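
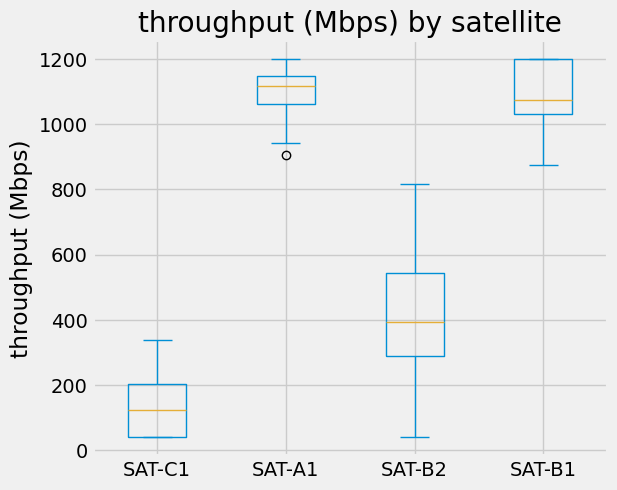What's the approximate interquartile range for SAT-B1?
Q3 ≈ 1200, Q1 ≈ 1000; IQR ≈ 200.

≈ 200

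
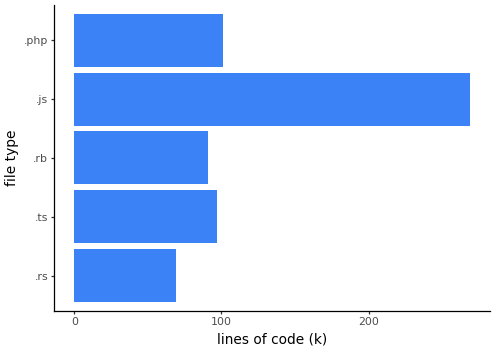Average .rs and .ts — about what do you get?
≈ 88

(75 + 100) / 2 ≈ 88.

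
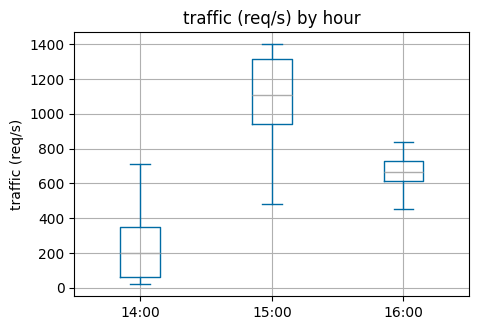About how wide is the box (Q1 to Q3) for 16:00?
Q3 ≈ 700, Q1 ≈ 600; IQR ≈ 100.

≈ 100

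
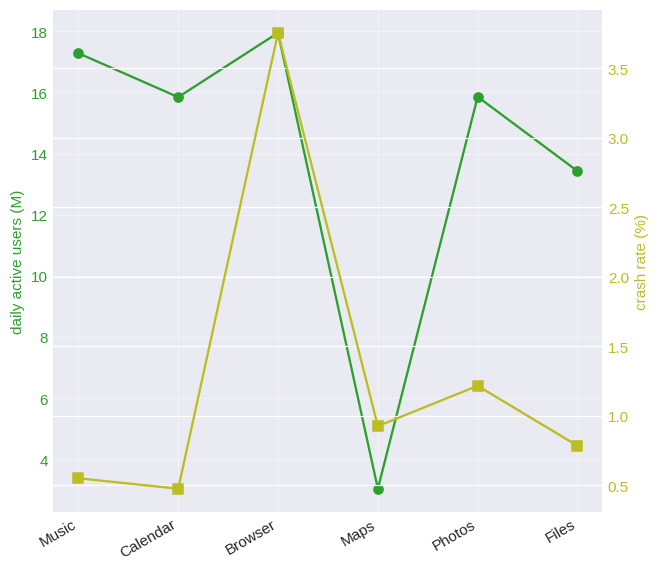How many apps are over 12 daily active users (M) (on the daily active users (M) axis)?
5

Above 12: Music, Calendar, Browser, Photos, Files.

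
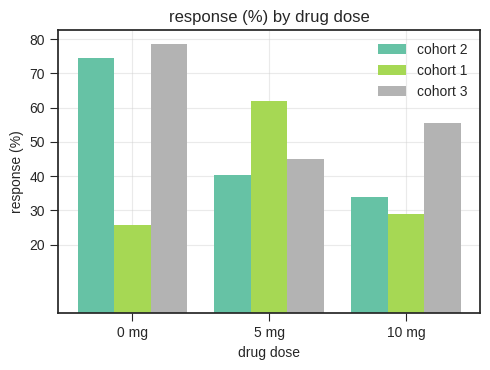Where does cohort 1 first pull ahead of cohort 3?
0 mg: cohort 1 ≈ 30 vs cohort 3 ≈ 80 (not yet); 5 mg: cohort 1 ≈ 60 vs cohort 3 ≈ 40 (first crossover).

5 mg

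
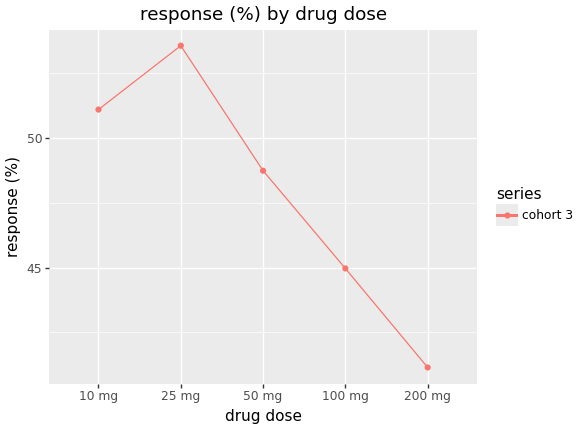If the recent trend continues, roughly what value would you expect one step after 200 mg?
Last three: 48, 44, 42 → slope ≈ -3/step → next ≈ 39.

≈ 39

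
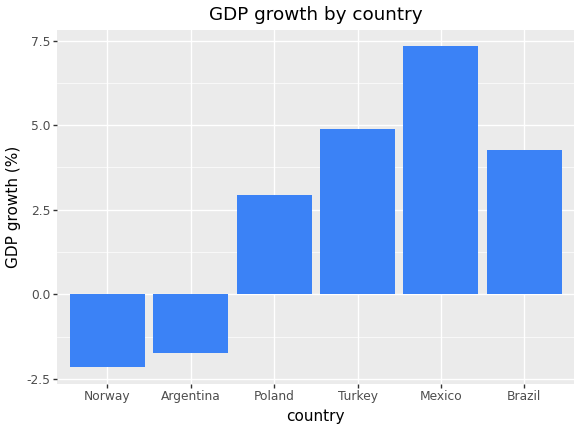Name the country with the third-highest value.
Top 4: Mexico ≈ 7, Turkey ≈ 5, Brazil ≈ 4, Poland ≈ 3.

Brazil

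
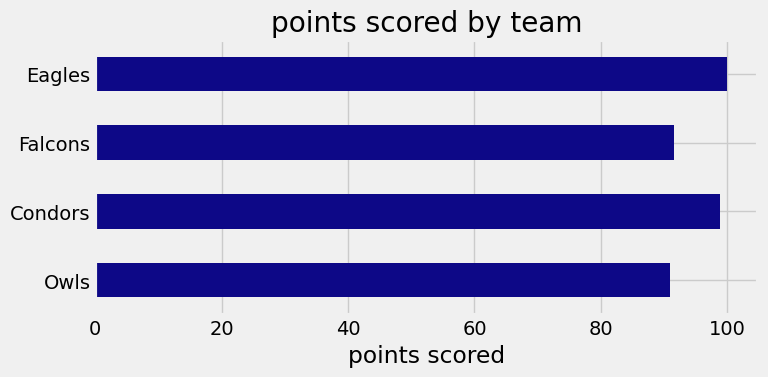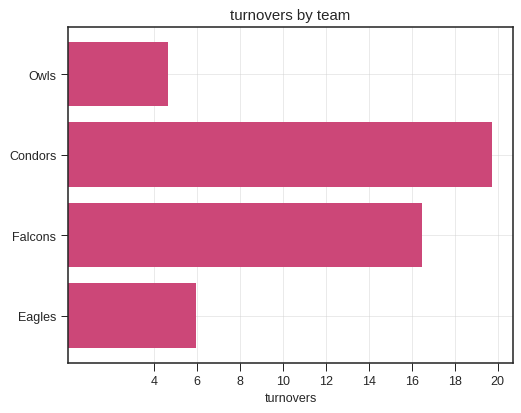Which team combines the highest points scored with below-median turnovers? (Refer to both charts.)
Chart 2 median turnovers ≈ 12; below-median teams: Owls, Eagles. Among those, Eagles has the highest points scored (≈ 100).

Eagles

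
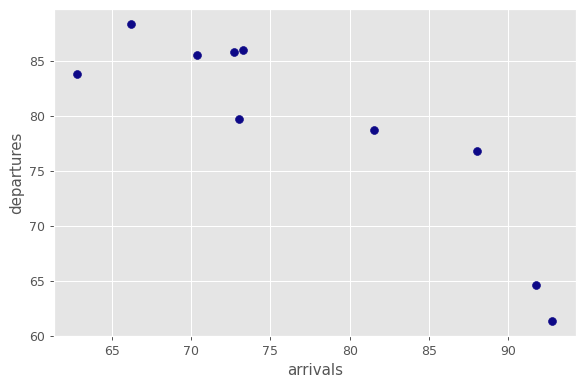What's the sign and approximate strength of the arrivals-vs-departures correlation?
Points are negatively correlated; strong (|r| ≈ 0.9).

negative, strong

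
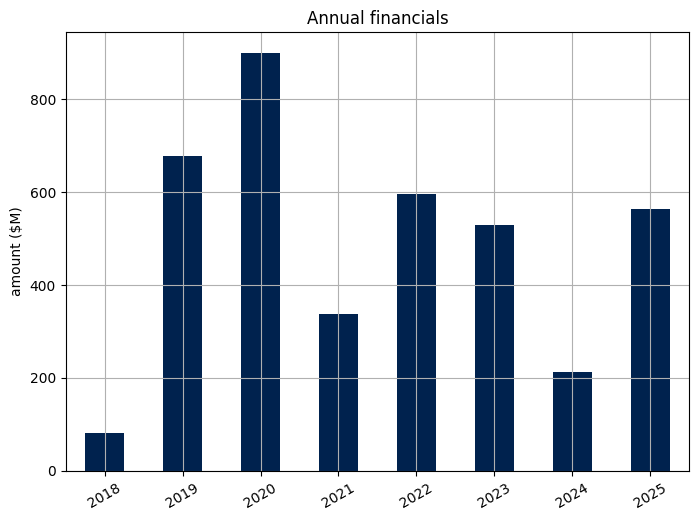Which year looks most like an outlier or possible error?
2018 ≈ 100; the rest sit between ≈ 200 and ≈ 900.

2018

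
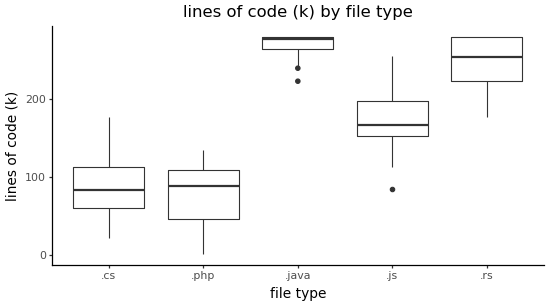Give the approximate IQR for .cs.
Q3 ≈ 120, Q1 ≈ 60; IQR ≈ 60.

≈ 60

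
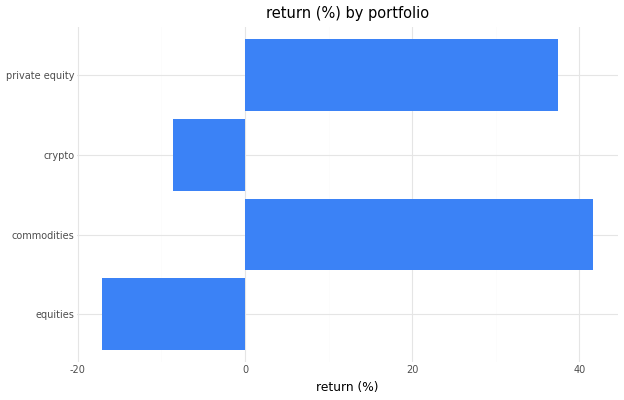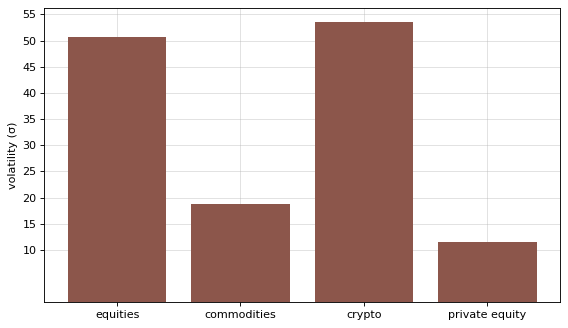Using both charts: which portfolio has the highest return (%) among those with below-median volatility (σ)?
Chart 2 median volatility (σ) ≈ 35; below-median portfolios: commodities, private equity. Among those, commodities has the highest return (%) (≈ 40).

commodities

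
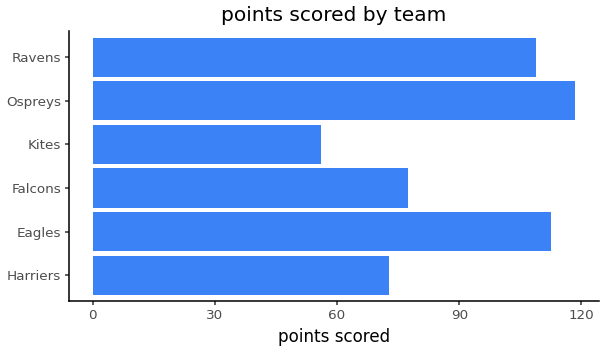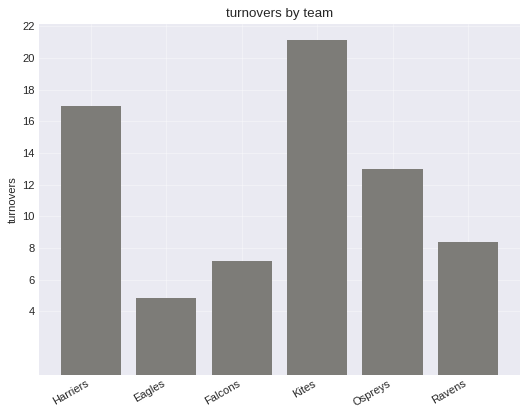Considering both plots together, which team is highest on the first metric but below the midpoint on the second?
Chart 2 median turnovers ≈ 10; below-median teams: Eagles, Falcons, Ravens. Among those, Eagles has the highest points scored (≈ 120).

Eagles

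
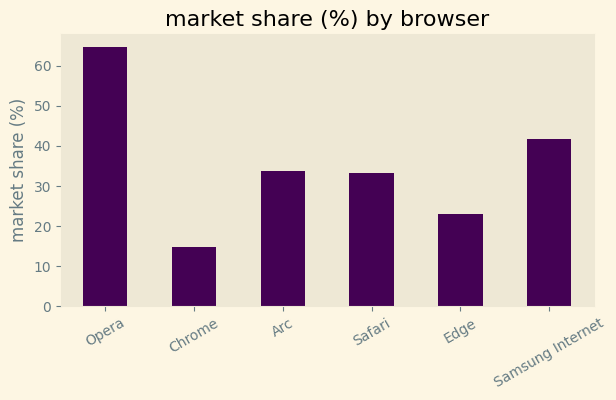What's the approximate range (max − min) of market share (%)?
≈ 50

Max Opera ≈ 60, min Chrome ≈ 10; range ≈ 50.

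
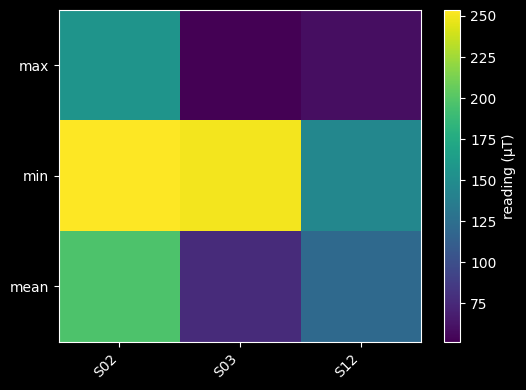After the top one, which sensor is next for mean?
S12

Top 3 for mean: S02 ≈ 200, S12 ≈ 120, S03 ≈ 80.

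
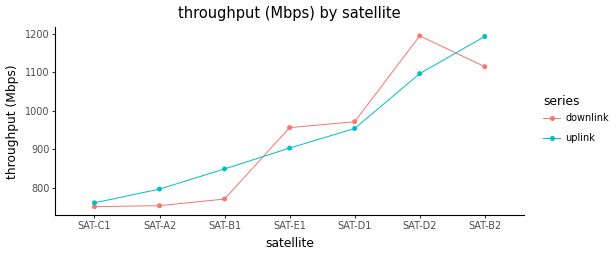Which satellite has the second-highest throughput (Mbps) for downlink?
Top 3 for downlink: SAT-D2 ≈ 1200, SAT-B2 ≈ 1100, SAT-D1 ≈ 950.

SAT-B2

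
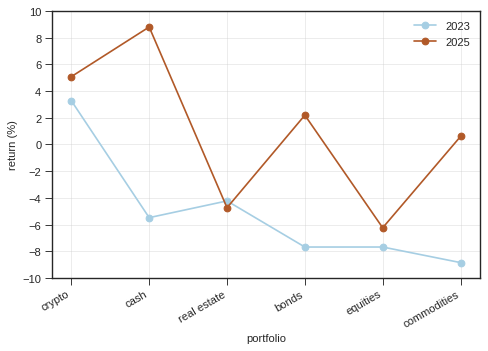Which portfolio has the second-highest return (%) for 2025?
crypto

Top 3 for 2025: cash ≈ 8, crypto ≈ 6, bonds ≈ 2.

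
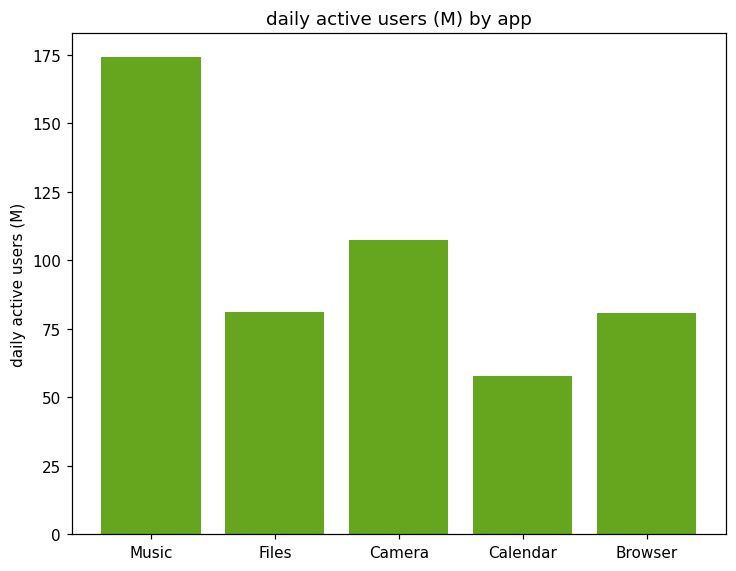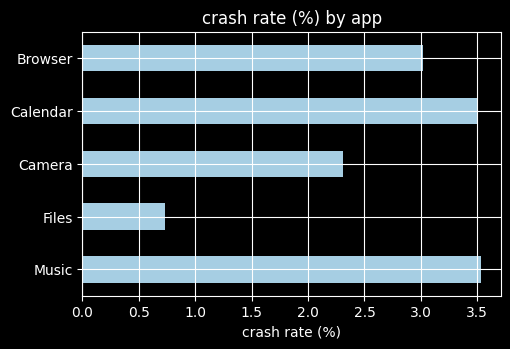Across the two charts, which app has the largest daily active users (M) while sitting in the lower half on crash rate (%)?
Camera

Chart 2 median crash rate (%) ≈ 3; below-median apps: Files, Camera. Among those, Camera has the highest daily active users (M) (≈ 100).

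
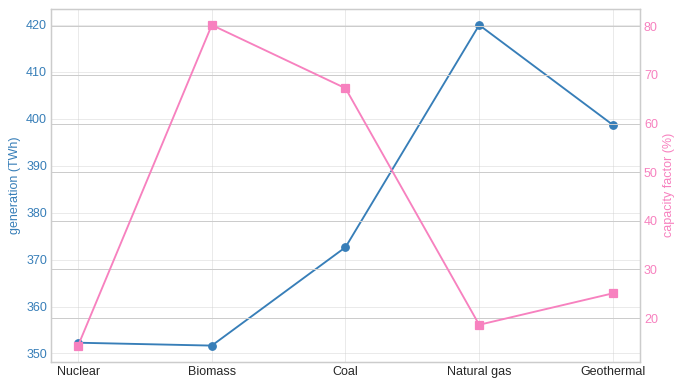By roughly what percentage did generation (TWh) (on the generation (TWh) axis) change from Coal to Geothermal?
≈ +8.1%

Coal ≈ 370, Geothermal ≈ 400; (400 − 370) / 370 ≈ +8.1%.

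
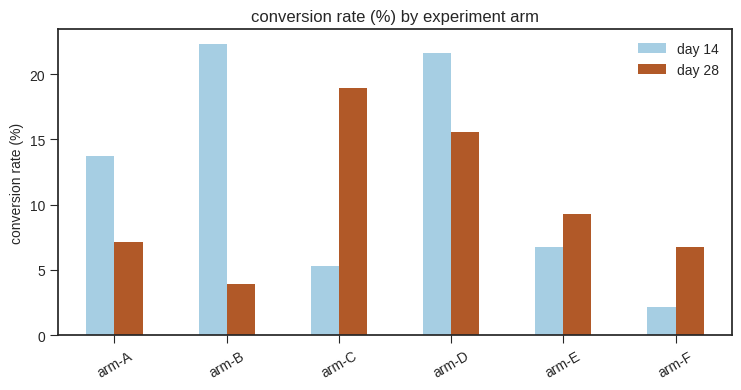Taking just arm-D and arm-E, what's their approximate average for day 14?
≈ 14

(22 + 6) / 2 ≈ 14.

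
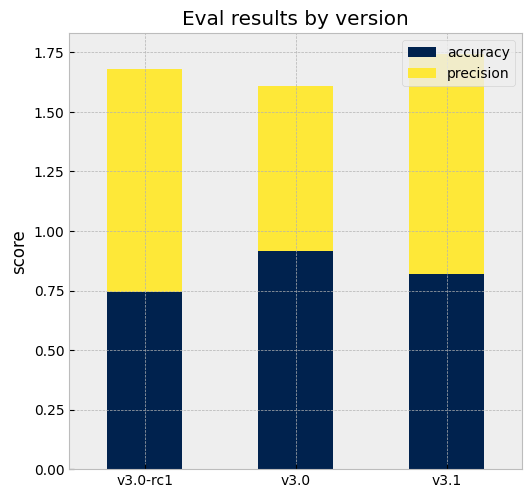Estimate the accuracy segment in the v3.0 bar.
≈ 1.0

accuracy top ≈ 1.0, bottom ≈ 0.0; segment ≈ 1.0.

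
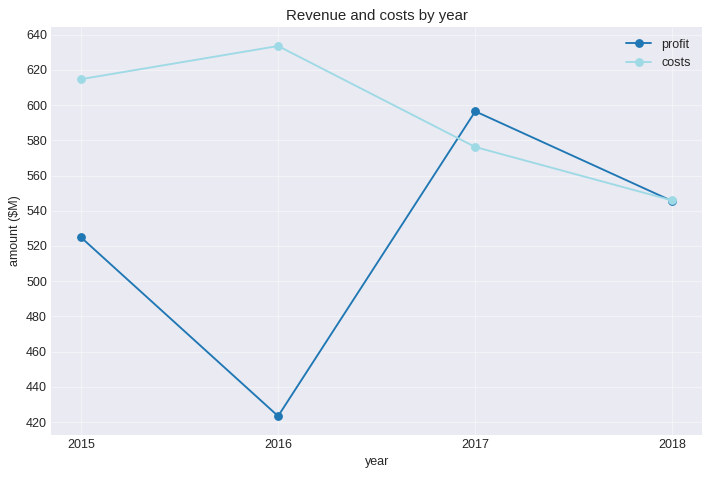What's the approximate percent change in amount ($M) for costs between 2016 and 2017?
≈ -9.4%

2016 ≈ 640, 2017 ≈ 580; (580 − 640) / 640 ≈ -9.4%.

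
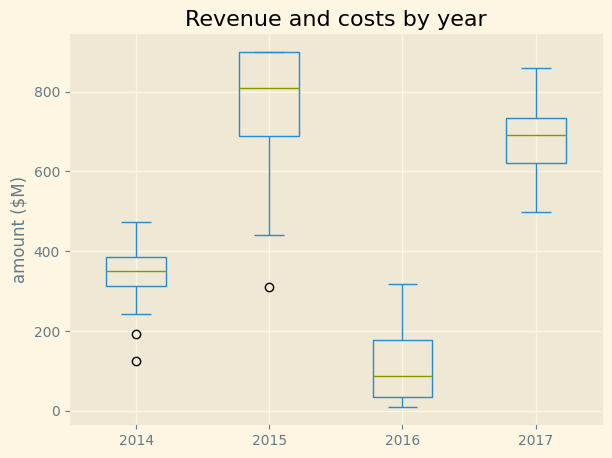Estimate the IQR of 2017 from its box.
Q3 ≈ 700, Q1 ≈ 600; IQR ≈ 100.

≈ 100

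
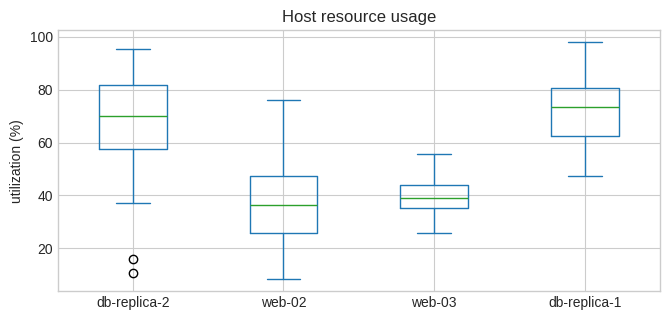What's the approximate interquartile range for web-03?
Q3 ≈ 45, Q1 ≈ 35; IQR ≈ 10.

≈ 10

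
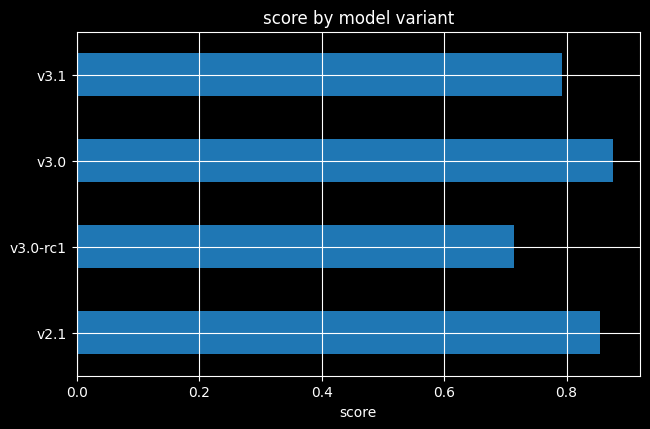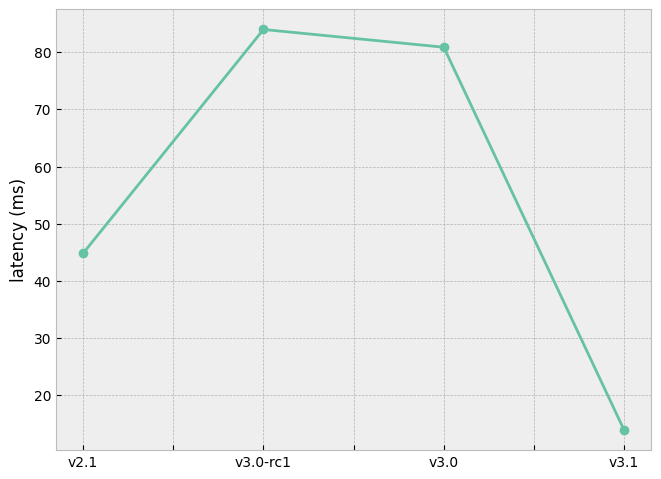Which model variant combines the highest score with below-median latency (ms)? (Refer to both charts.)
Chart 2 median latency (ms) ≈ 60; below-median model variants: v2.1, v3.1. Among those, v2.1 has the highest score (≈ 0.9).

v2.1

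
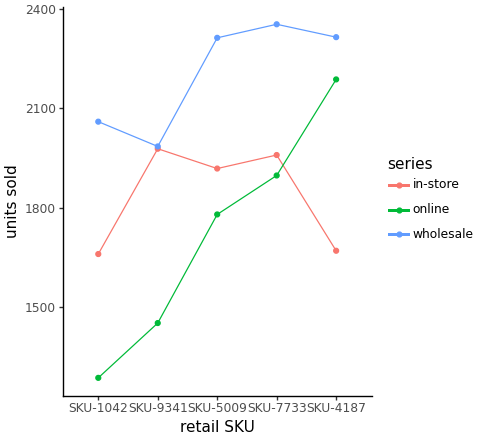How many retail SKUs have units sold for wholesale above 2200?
3

Above 2200: SKU-5009, SKU-7733, SKU-4187.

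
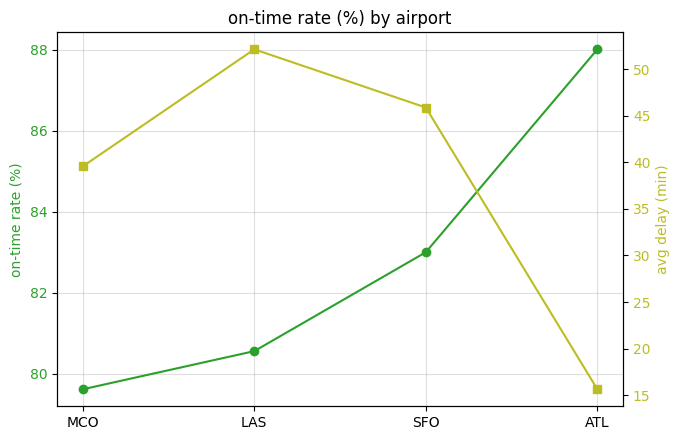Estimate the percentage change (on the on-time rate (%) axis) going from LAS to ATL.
≈ +8.6%

LAS ≈ 81, ATL ≈ 88; (88 − 81) / 81 ≈ +8.6%.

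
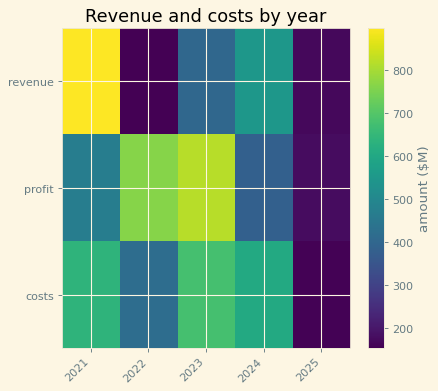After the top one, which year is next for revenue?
Top 3 for revenue: 2021 ≈ 900, 2024 ≈ 500, 2023 ≈ 400.

2024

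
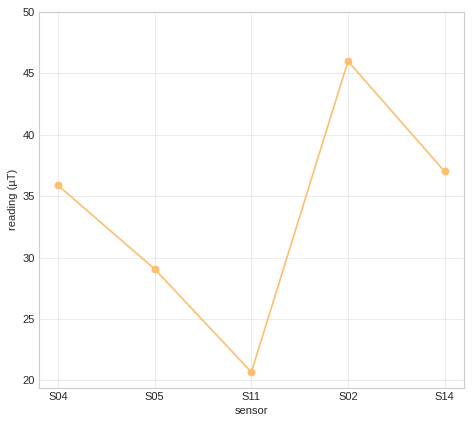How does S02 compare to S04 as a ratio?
≈ 1.29×

S02 ≈ 45, S04 ≈ 35; 45/35 ≈ 1.29.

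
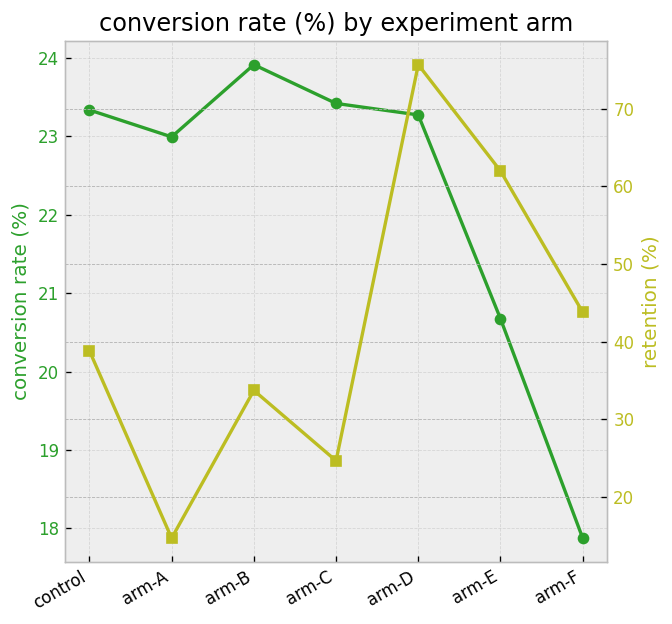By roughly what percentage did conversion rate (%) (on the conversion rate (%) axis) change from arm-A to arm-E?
≈ -8.7%

arm-A ≈ 23, arm-E ≈ 21; (21 − 23) / 23 ≈ -8.7%.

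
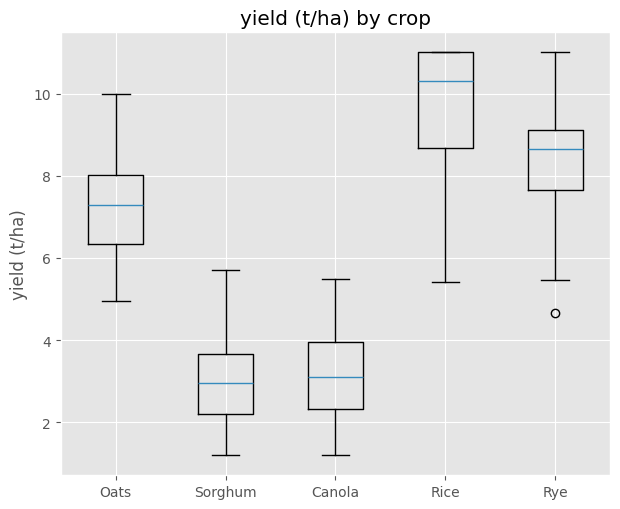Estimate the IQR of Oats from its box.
Q3 ≈ 8, Q1 ≈ 6; IQR ≈ 2.

≈ 2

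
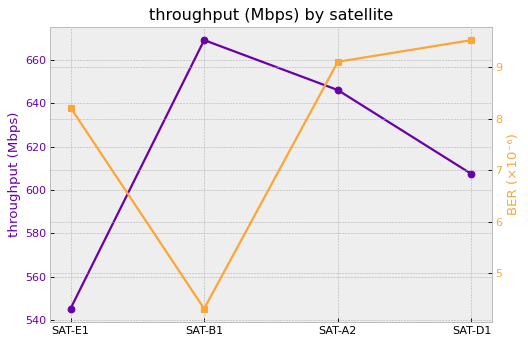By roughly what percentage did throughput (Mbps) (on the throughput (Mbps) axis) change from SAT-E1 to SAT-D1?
≈ +11.1%

SAT-E1 ≈ 540, SAT-D1 ≈ 600; (600 − 540) / 540 ≈ +11.1%.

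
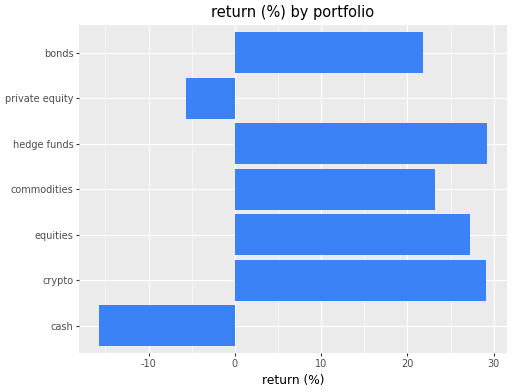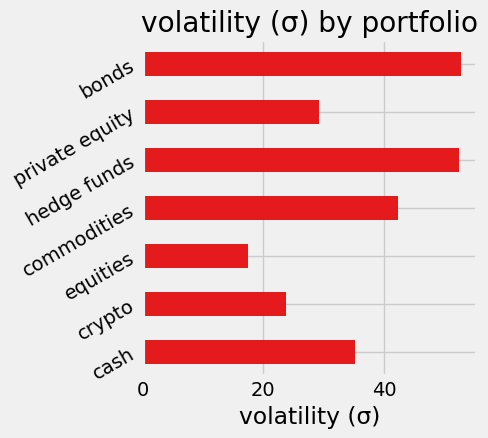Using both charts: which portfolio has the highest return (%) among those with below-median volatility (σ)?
Chart 2 median volatility (σ) ≈ 35; below-median portfolios: crypto, equities, private equity. Among those, crypto has the highest return (%) (≈ 30).

crypto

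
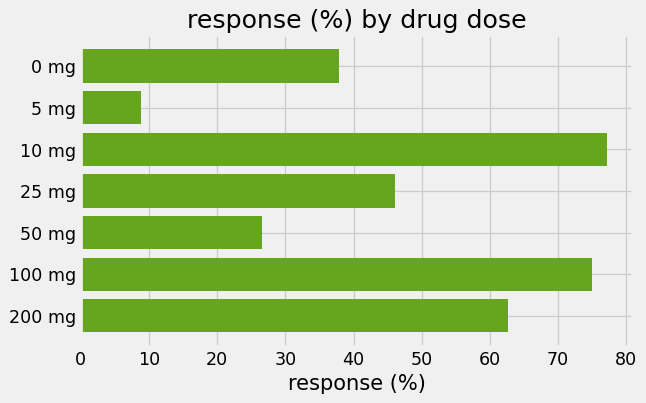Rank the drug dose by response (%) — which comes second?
Top 3: 10 mg ≈ 80, 100 mg ≈ 70, 200 mg ≈ 60.

100 mg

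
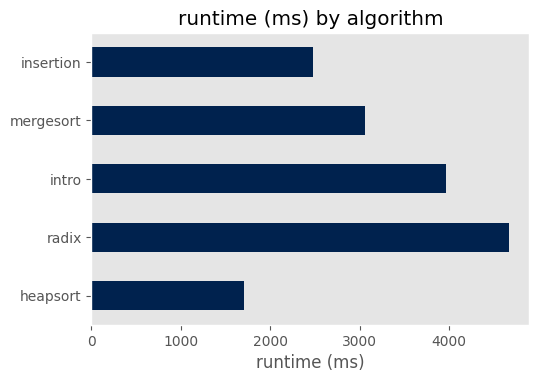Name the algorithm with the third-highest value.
mergesort

Top 4: radix ≈ 4500, intro ≈ 4000, mergesort ≈ 3000, insertion ≈ 2500.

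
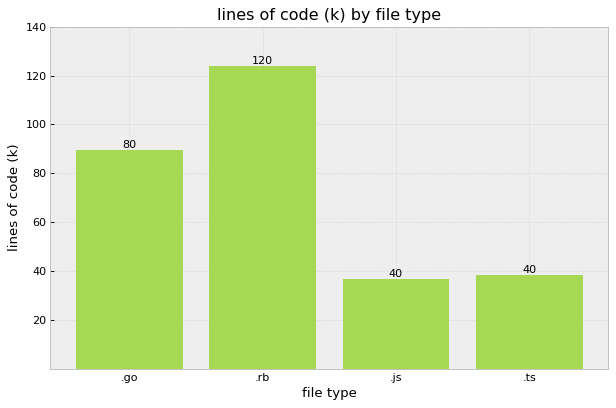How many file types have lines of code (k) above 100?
Above 100: .rb.

1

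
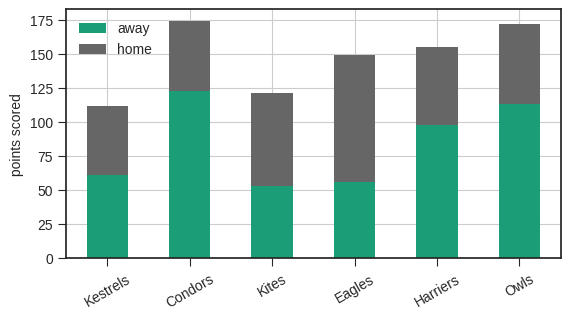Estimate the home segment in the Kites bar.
home top ≈ 120, bottom ≈ 60; segment ≈ 60.

≈ 60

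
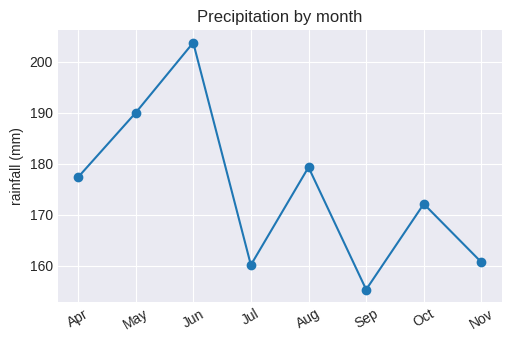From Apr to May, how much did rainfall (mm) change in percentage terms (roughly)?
Apr ≈ 175, May ≈ 190; (190 − 175) / 175 ≈ +8.6%.

≈ +8.6%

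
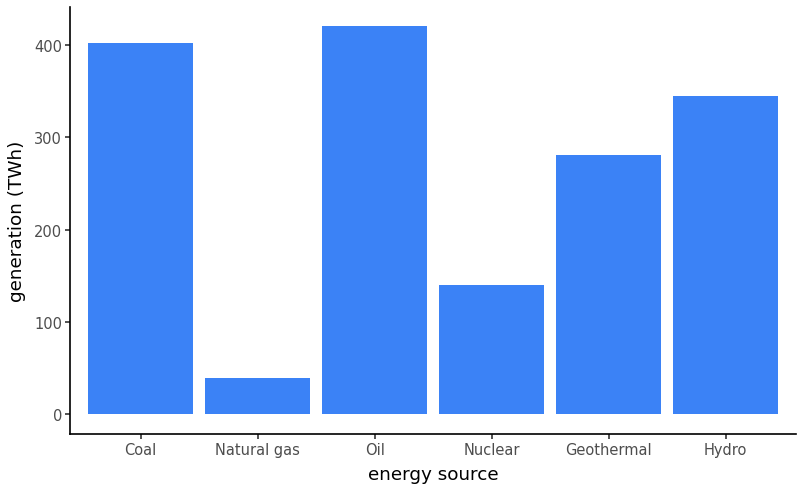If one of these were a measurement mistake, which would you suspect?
Natural gas

Natural gas ≈ 50; the rest sit between ≈ 150 and ≈ 400.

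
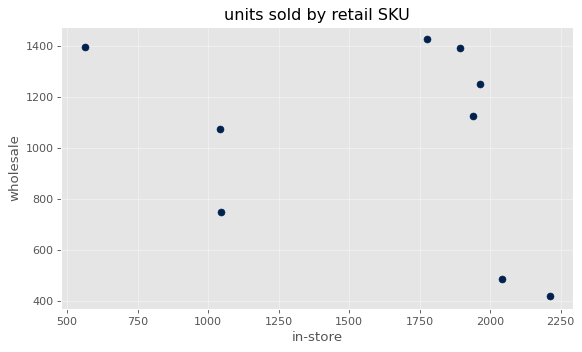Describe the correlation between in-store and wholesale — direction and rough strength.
negative, weak

Points are negatively correlated; weak (|r| ≈ 0.3).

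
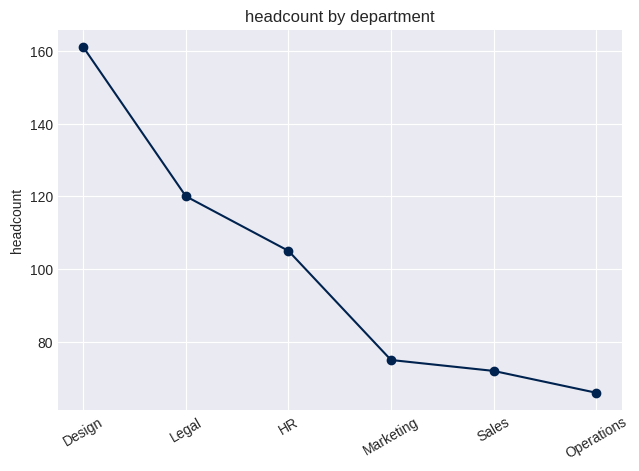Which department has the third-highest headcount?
HR

Top 4: Design ≈ 160, Legal ≈ 120, HR ≈ 100, Marketing ≈ 80.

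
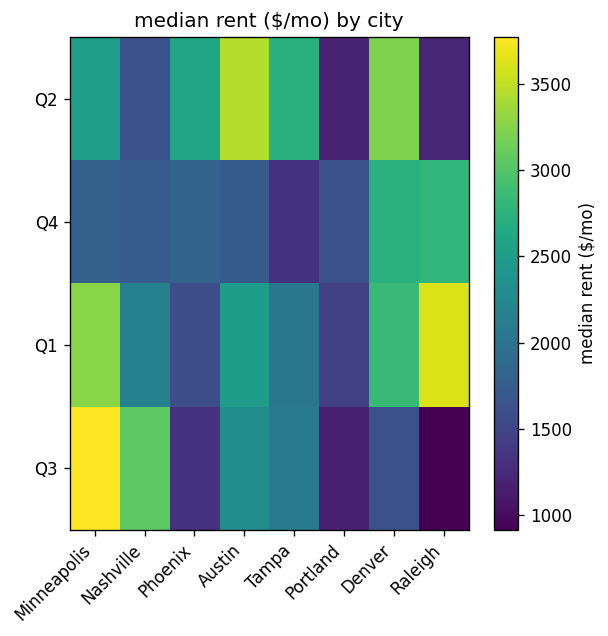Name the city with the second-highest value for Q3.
Nashville

Top 3 for Q3: Minneapolis ≈ 4000, Nashville ≈ 3000, Austin ≈ 2500.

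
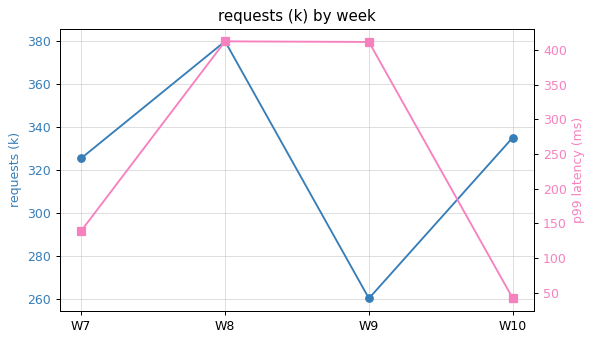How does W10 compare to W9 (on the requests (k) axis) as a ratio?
W10 ≈ 340, W9 ≈ 260; 340/260 ≈ 1.31.

≈ 1.31×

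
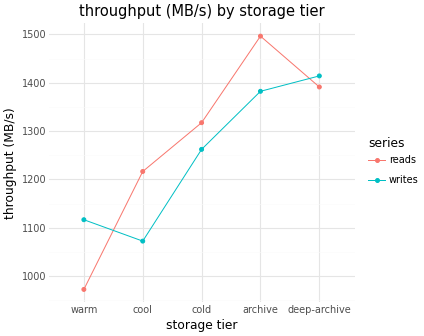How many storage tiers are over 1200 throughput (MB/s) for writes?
Above 1200: cold, archive, deep-archive.

3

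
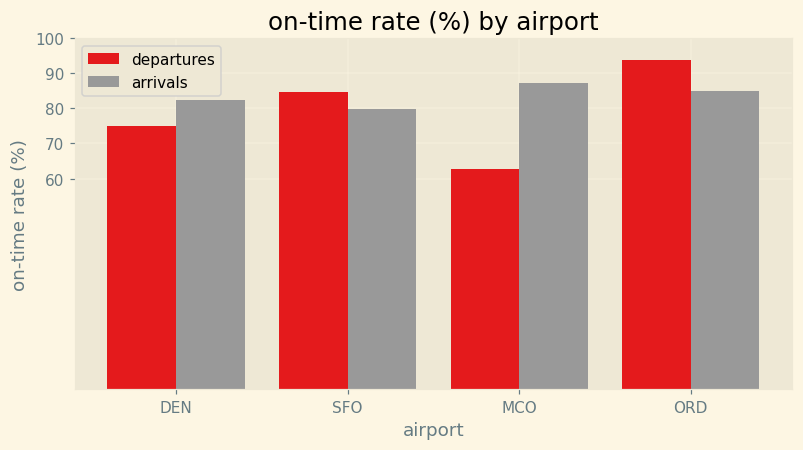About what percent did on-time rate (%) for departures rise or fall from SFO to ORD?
SFO ≈ 80, ORD ≈ 90; (90 − 80) / 80 ≈ +12.5%.

≈ +12.5%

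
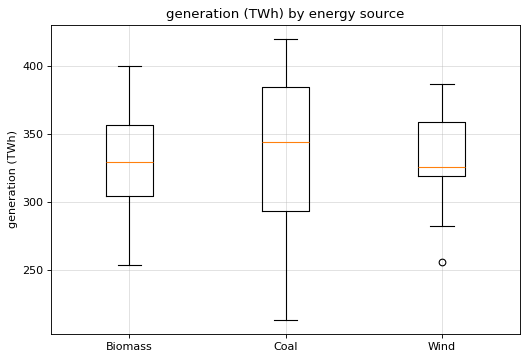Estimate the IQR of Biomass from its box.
≈ 50

Q3 ≈ 355, Q1 ≈ 305; IQR ≈ 50.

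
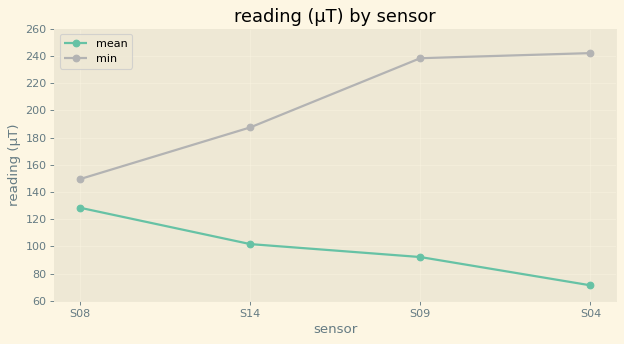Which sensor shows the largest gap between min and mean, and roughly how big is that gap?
S04: min ≈ 240, mean ≈ 80 → gap ≈ 160. Next-largest (S09) is only ≈ 140.

S04, ≈ 160 µT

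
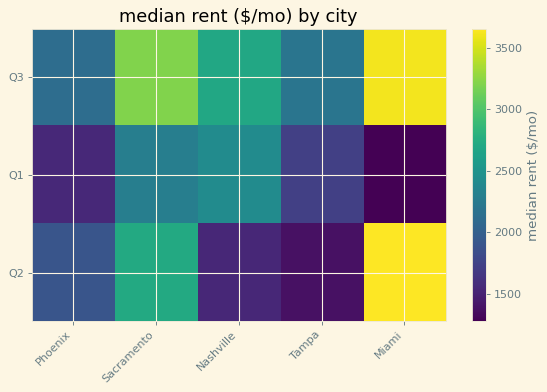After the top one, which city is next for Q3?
Top 3 for Q3: Miami ≈ 3600, Sacramento ≈ 3200, Nashville ≈ 2800.

Sacramento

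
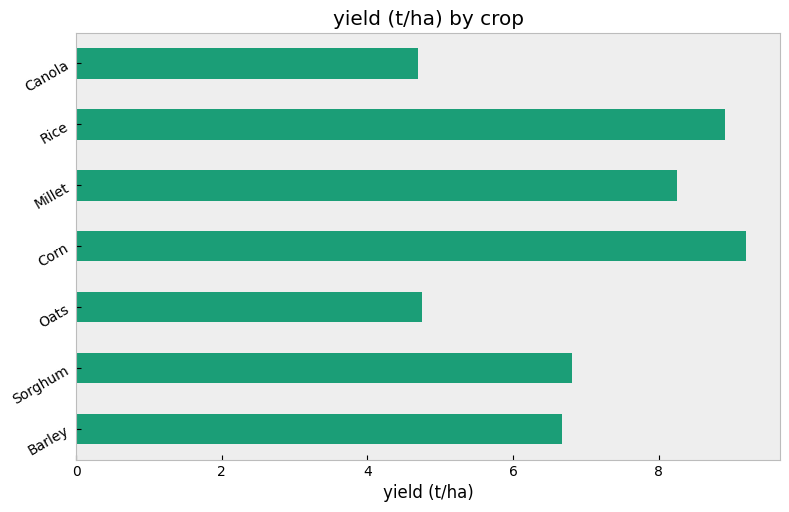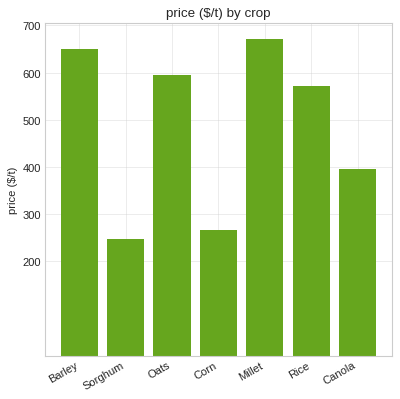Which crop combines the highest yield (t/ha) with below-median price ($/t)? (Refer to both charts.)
Corn

Chart 2 median price ($/t) ≈ 600; below-median crops: Sorghum, Corn, Canola. Among those, Corn has the highest yield (t/ha) (≈ 9).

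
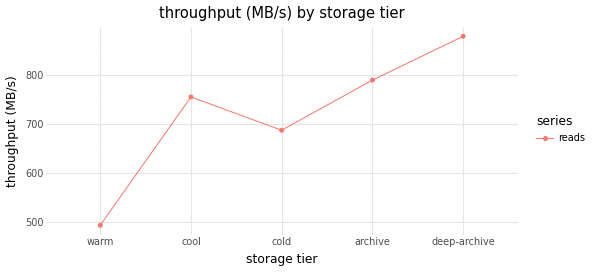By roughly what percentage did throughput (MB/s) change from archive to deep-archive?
≈ +12.5%

archive ≈ 800, deep-archive ≈ 900; (900 − 800) / 800 ≈ +12.5%.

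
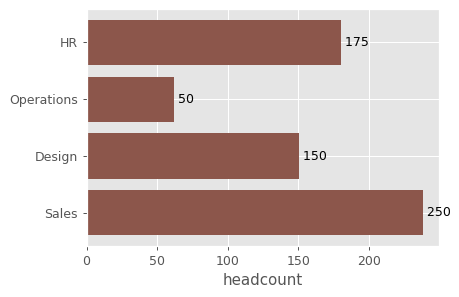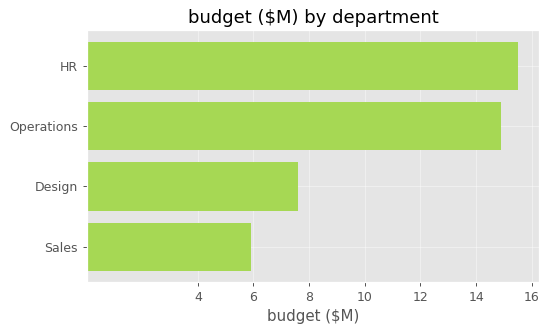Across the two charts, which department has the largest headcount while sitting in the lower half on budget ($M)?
Sales

Chart 2 median budget ($M) ≈ 12; below-median departments: Design, Sales. Among those, Sales has the highest headcount (≈ 250).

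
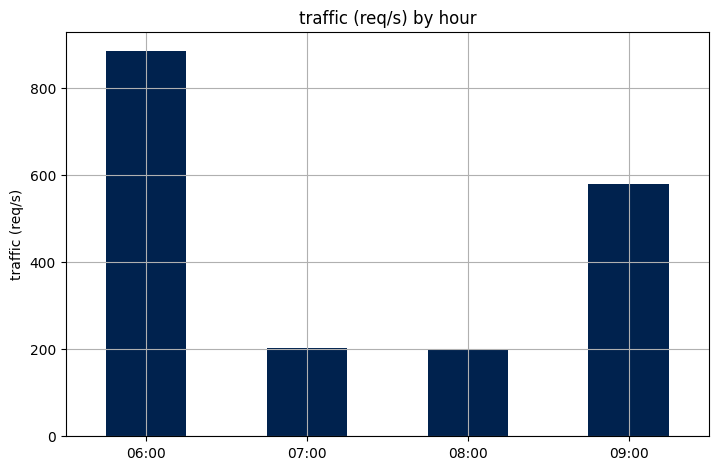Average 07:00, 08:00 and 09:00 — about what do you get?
≈ 333

(200 + 200 + 600) / 3 ≈ 333.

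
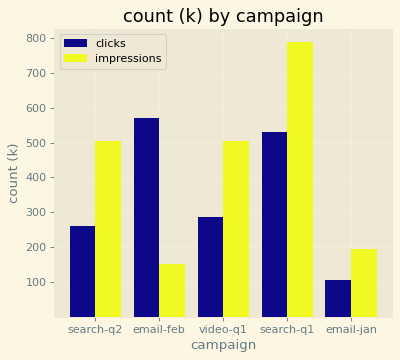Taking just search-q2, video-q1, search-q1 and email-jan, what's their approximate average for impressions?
(500 + 500 + 800 + 200) / 4 ≈ 500.

≈ 500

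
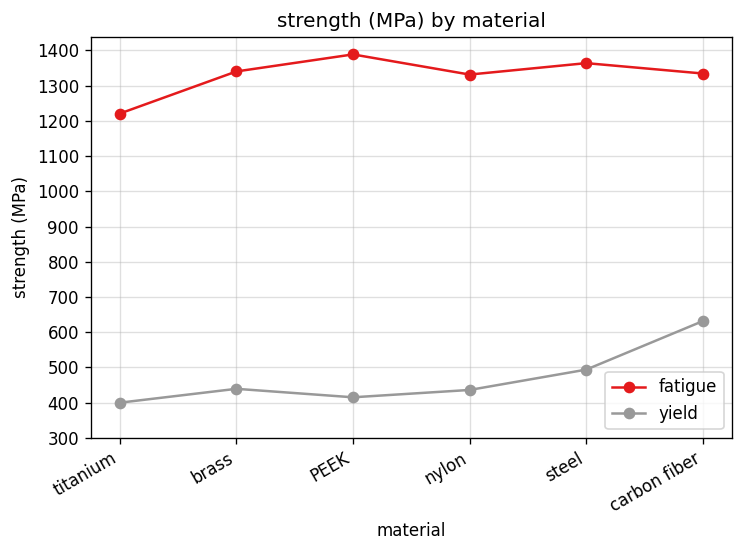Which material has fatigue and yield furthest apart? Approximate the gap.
PEEK: fatigue ≈ 1400, yield ≈ 400 → gap ≈ 1000. Next-largest (brass) is only ≈ 900.

PEEK, ≈ 1000 MPa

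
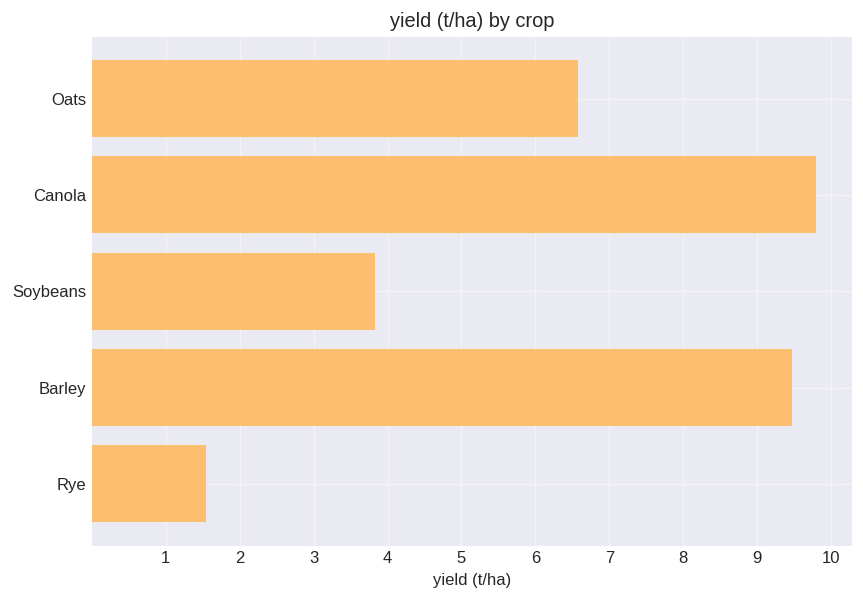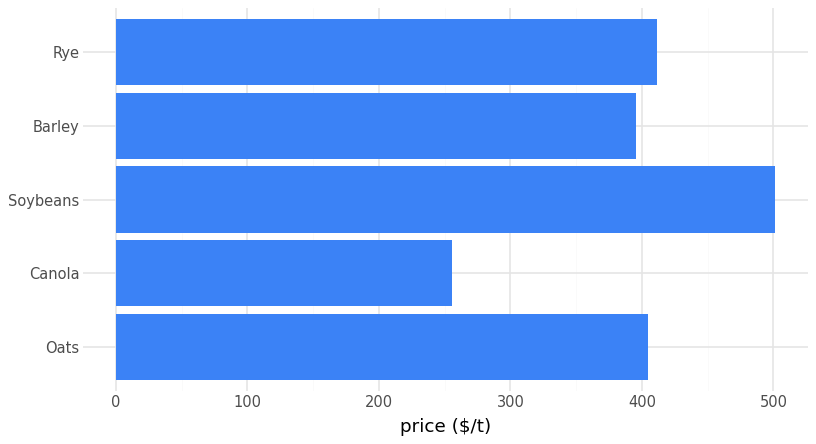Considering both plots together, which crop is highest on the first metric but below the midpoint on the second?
Chart 2 median price ($/t) ≈ 400; below-median crops: Canola, Barley. Among those, Canola has the highest yield (t/ha) (≈ 10).

Canola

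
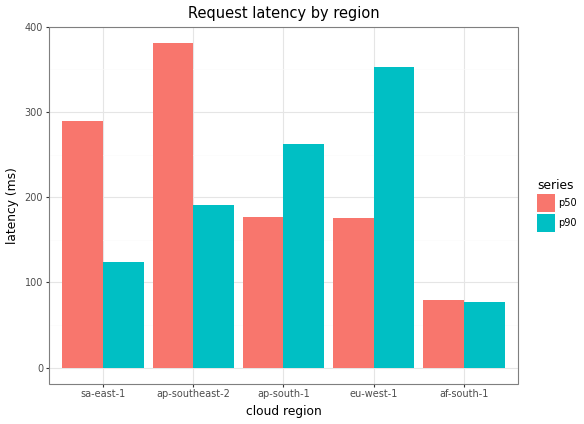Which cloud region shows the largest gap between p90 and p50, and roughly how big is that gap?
ap-southeast-2: p90 ≈ 200, p50 ≈ 400 → gap ≈ 200. Next-largest (eu-west-1) is only ≈ 150.

ap-southeast-2, ≈ 200 ms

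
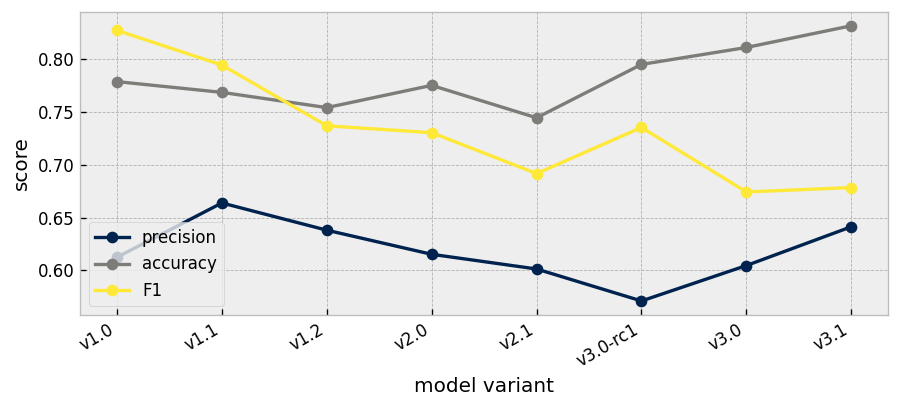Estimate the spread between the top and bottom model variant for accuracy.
≈ 0.10

Max v3.1 ≈ 0.85, min v2.1 ≈ 0.75; range ≈ 0.10.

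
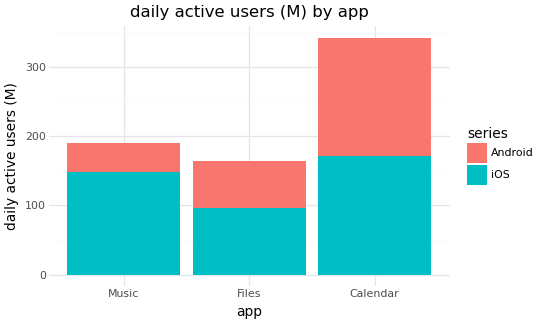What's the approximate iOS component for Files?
iOS top ≈ 100, bottom ≈ 0; segment ≈ 100.

≈ 100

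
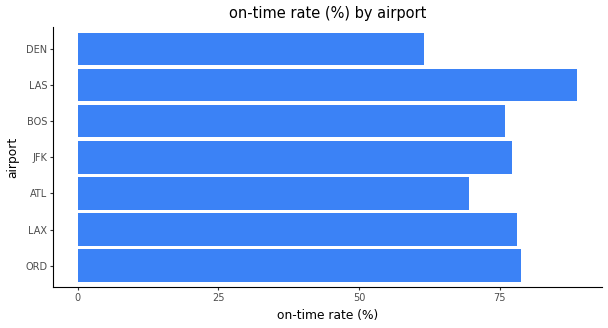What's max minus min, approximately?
Max LAS ≈ 90, min DEN ≈ 60; range ≈ 30.

≈ 30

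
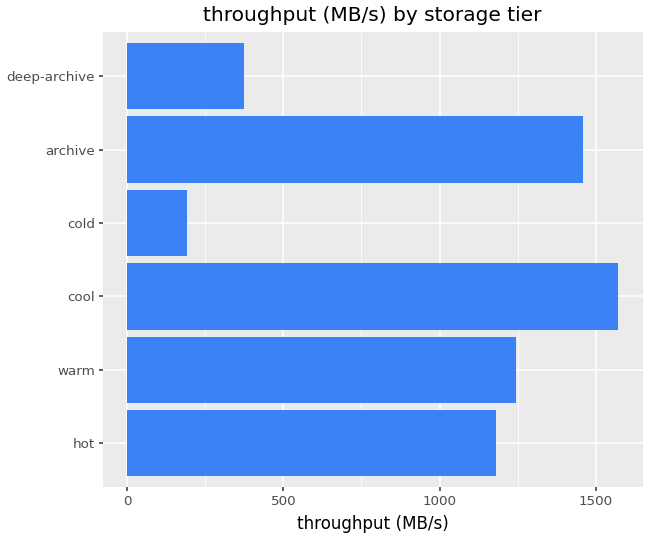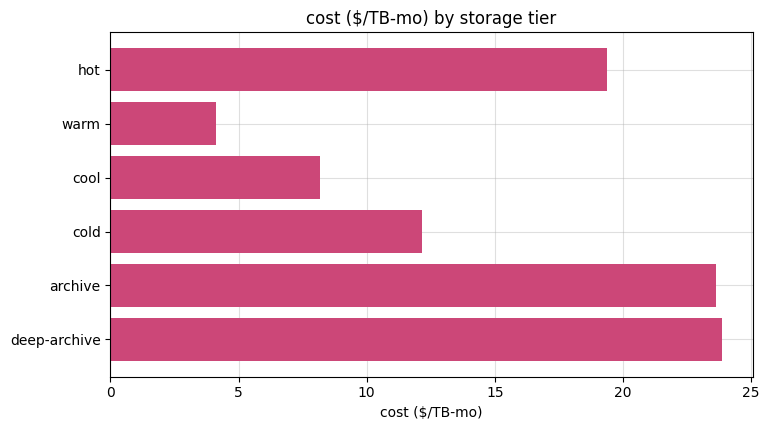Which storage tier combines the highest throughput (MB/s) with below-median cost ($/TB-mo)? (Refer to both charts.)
Chart 2 median cost ($/TB-mo) ≈ 15; below-median storage tiers: warm, cool, cold. Among those, cool has the highest throughput (MB/s) (≈ 1600).

cool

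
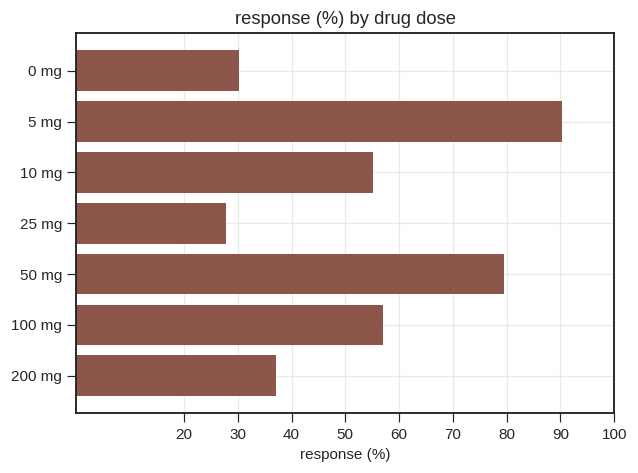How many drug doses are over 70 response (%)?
Above 70: 5 mg, 50 mg.

2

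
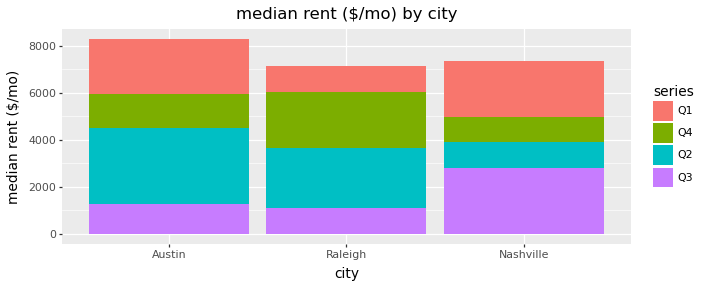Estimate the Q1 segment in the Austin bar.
≈ 2000

Q1 top ≈ 8000, bottom ≈ 6000; segment ≈ 2000.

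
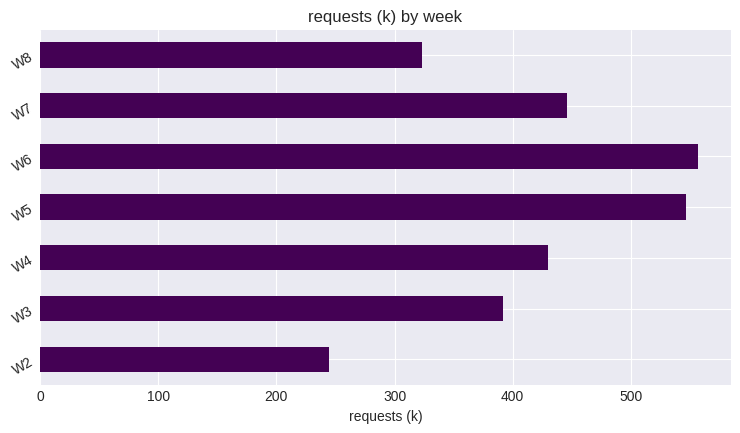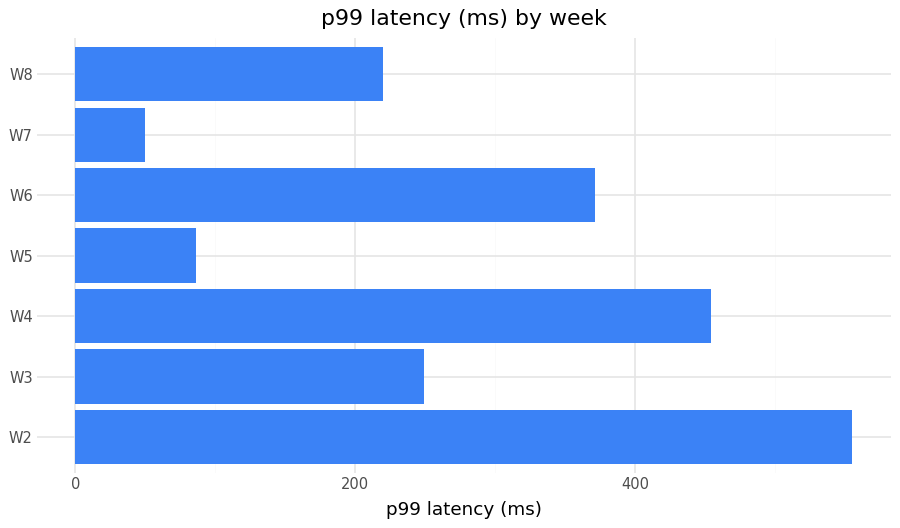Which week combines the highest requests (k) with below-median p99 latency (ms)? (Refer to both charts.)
W5

Chart 2 median p99 latency (ms) ≈ 200; below-median weeks: W5, W7, W8. Among those, W5 has the highest requests (k) (≈ 500).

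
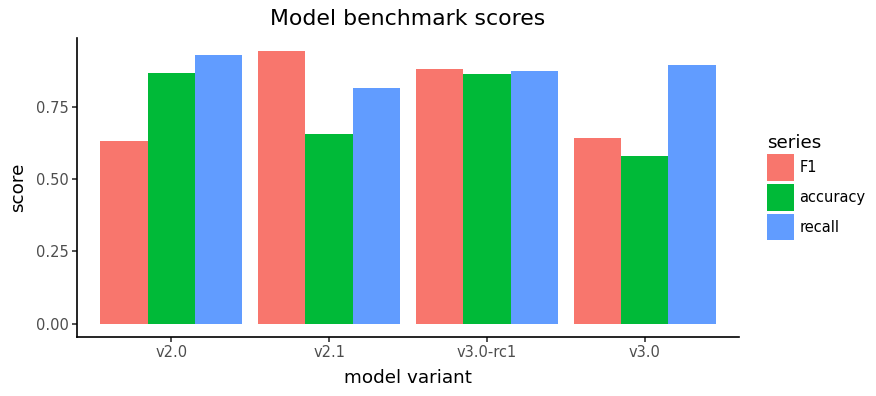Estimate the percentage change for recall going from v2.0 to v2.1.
≈ -11.1%

v2.0 ≈ 0.9, v2.1 ≈ 0.8; (0.8 − 0.9) / 0.9 ≈ -11.1%.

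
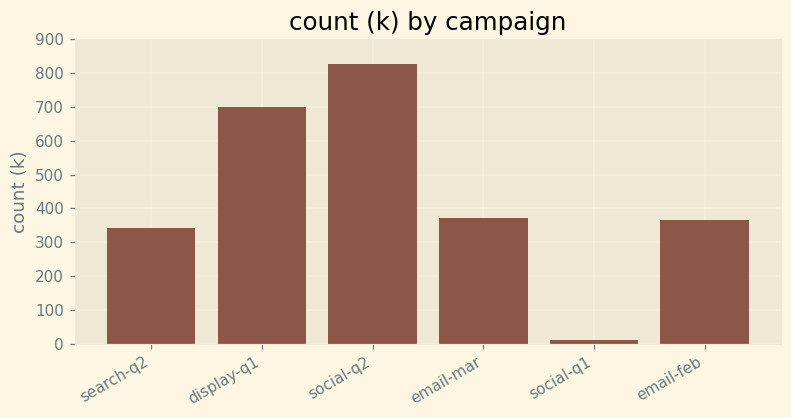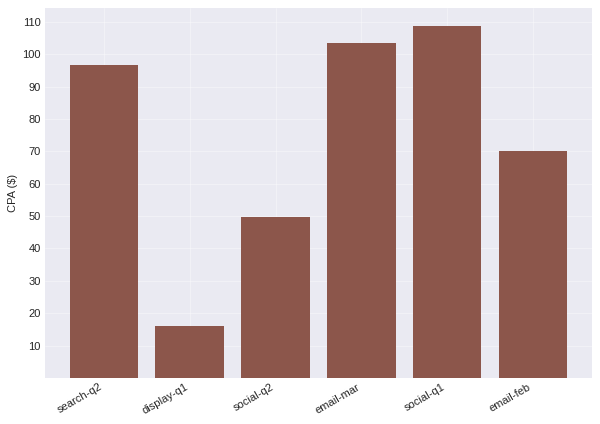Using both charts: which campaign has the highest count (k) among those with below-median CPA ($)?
Chart 2 median CPA ($) ≈ 80; below-median campaigns: display-q1, social-q2, email-feb. Among those, social-q2 has the highest count (k) (≈ 800).

social-q2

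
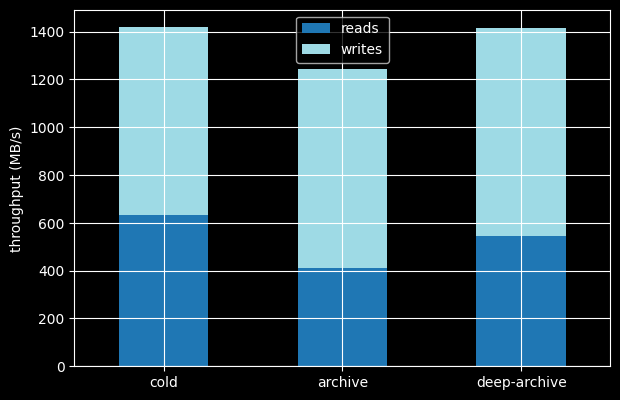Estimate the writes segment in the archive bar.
≈ 800

writes top ≈ 1200, bottom ≈ 400; segment ≈ 800.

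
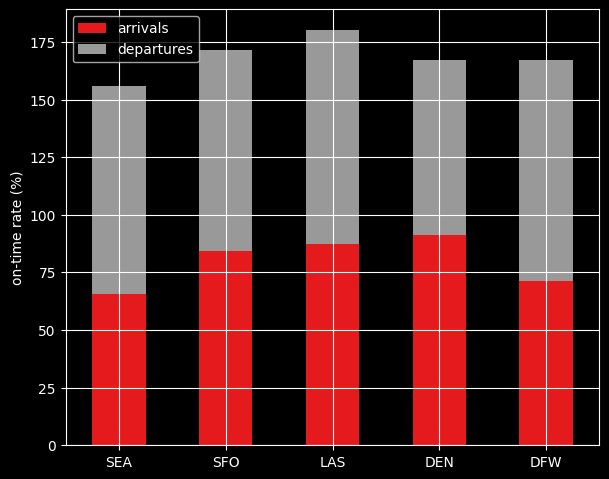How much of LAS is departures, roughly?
≈ 100

departures top ≈ 180, bottom ≈ 80; segment ≈ 100.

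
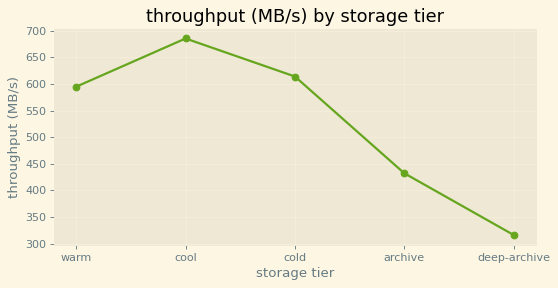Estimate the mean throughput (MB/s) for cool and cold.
(700 + 600) / 2 ≈ 650.

≈ 650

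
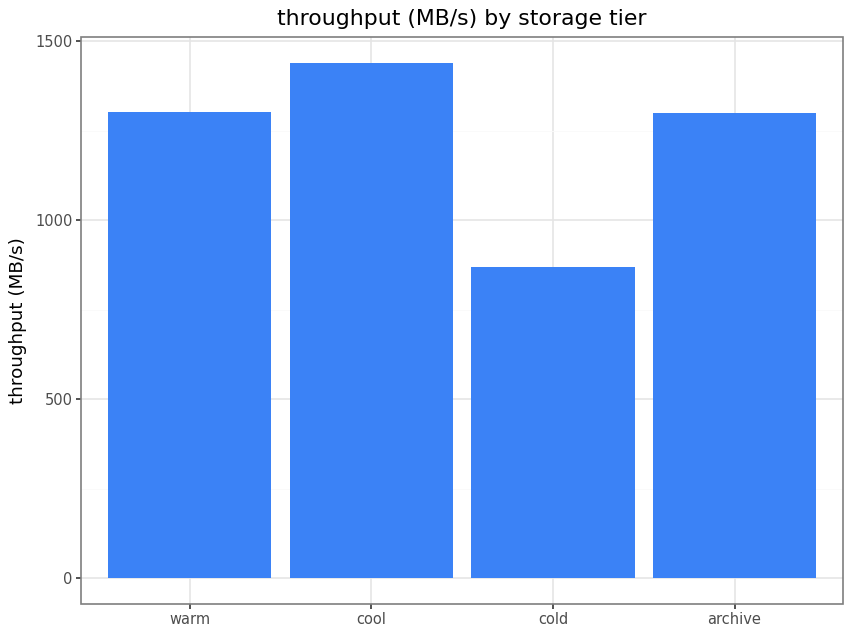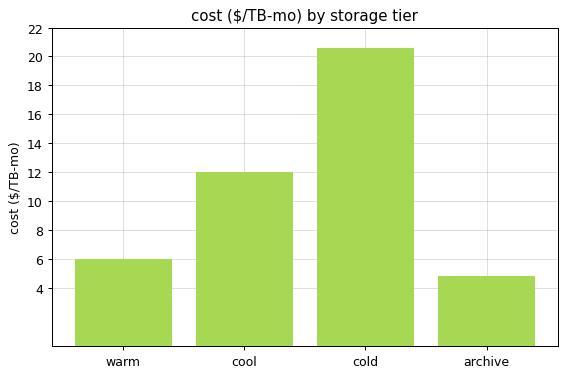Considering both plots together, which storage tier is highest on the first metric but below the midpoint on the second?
Chart 2 median cost ($/TB-mo) ≈ 10; below-median storage tiers: warm, archive. Among those, warm has the highest throughput (MB/s) (≈ 1400).

warm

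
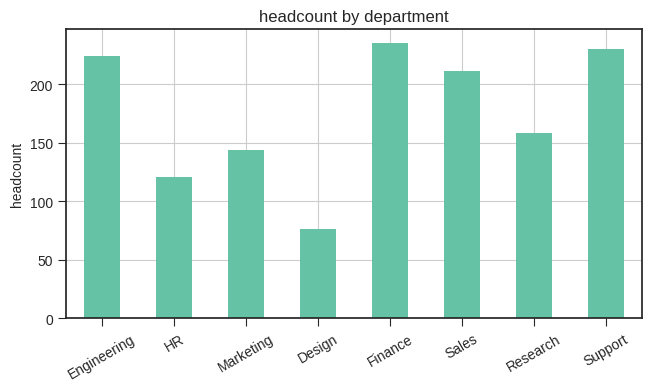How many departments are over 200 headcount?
Above 200: Engineering, Finance, Sales, Support.

4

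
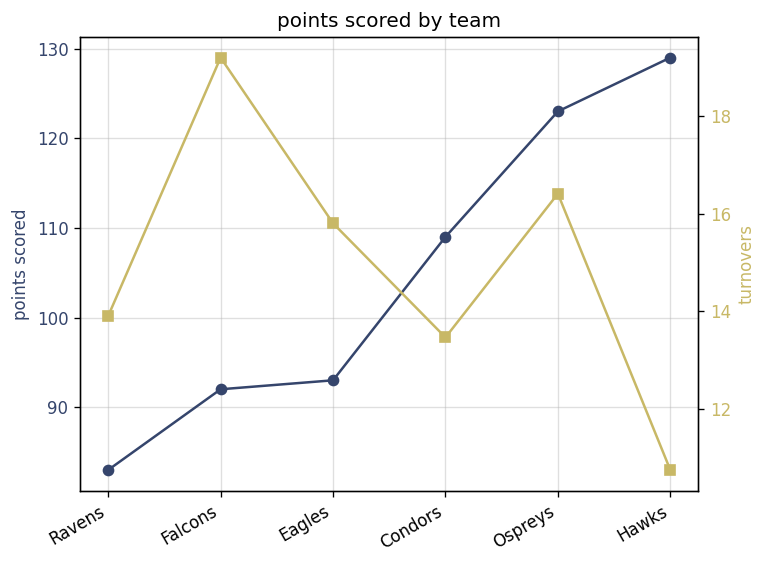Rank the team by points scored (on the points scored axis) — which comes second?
Top 3 (on the points scored axis): Hawks ≈ 130, Ospreys ≈ 125, Condors ≈ 110.

Ospreys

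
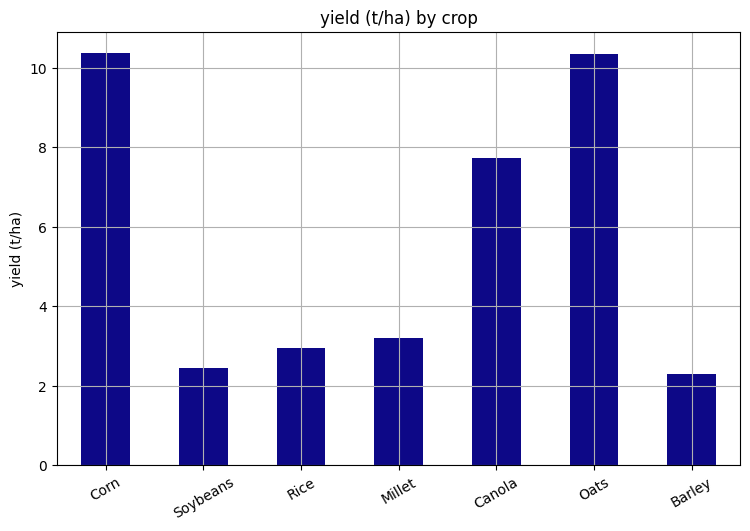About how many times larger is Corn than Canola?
≈ 1.25×

Corn ≈ 10, Canola ≈ 8; 10/8 ≈ 1.25.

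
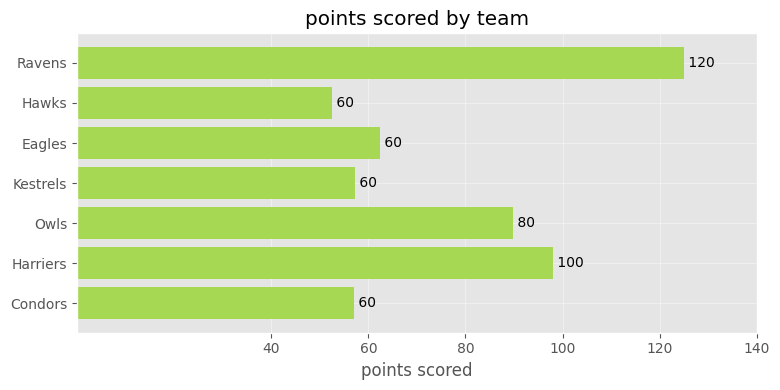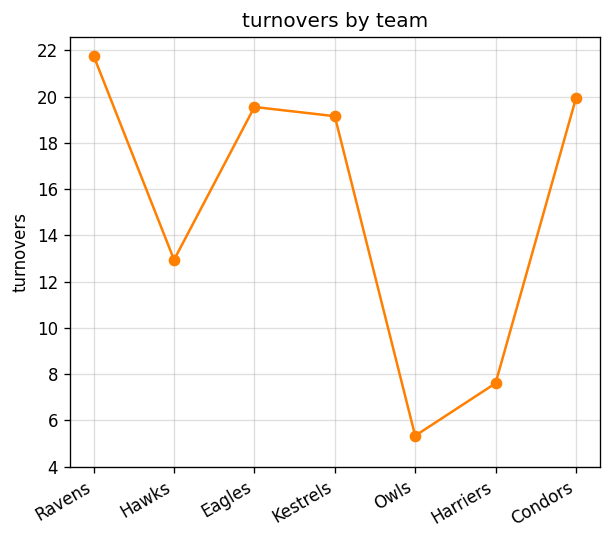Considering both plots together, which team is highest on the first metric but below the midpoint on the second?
Chart 2 median turnovers ≈ 20; below-median teams: Hawks, Owls, Harriers. Among those, Harriers has the highest points scored (≈ 100).

Harriers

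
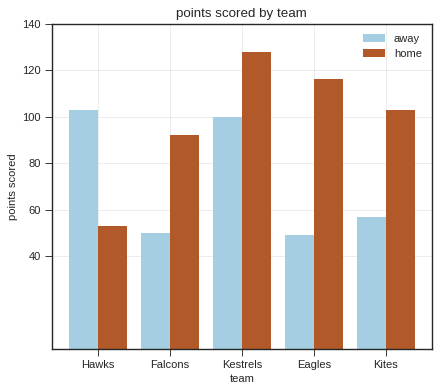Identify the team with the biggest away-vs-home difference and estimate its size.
Eagles, ≈ 80

Eagles: away ≈ 40, home ≈ 120 → gap ≈ 80. Next-largest (Hawks) is only ≈ 40.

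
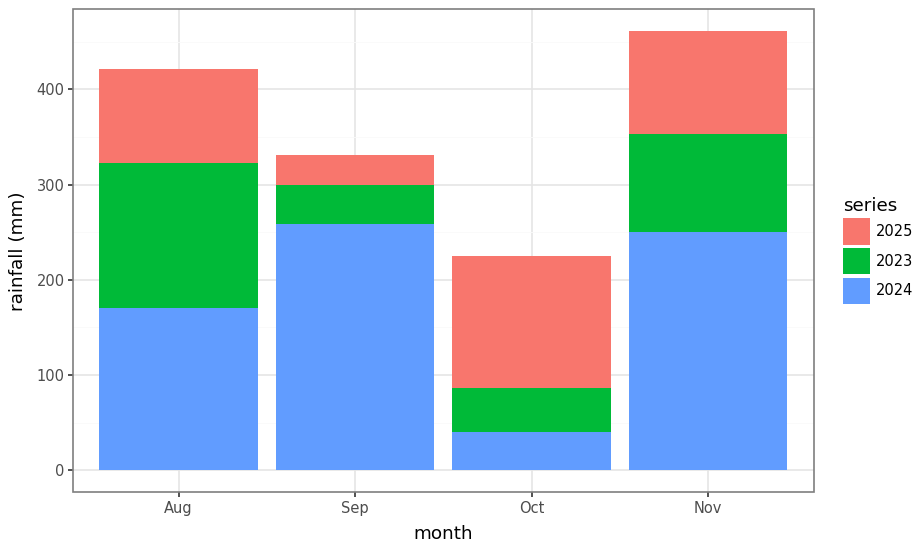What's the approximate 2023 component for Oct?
≈ 50

2023 top ≈ 100, bottom ≈ 50; segment ≈ 50.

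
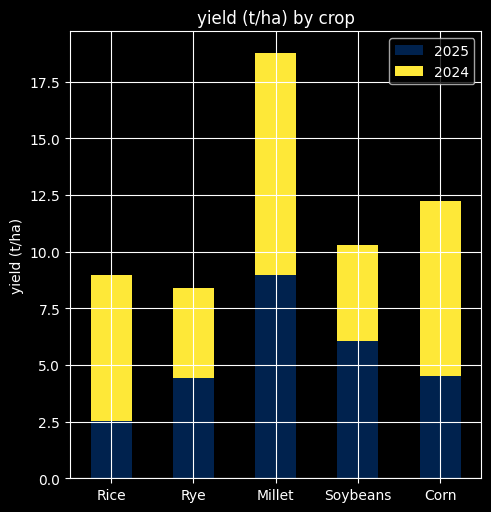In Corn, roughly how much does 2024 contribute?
≈ 8

2024 top ≈ 12, bottom ≈ 4; segment ≈ 8.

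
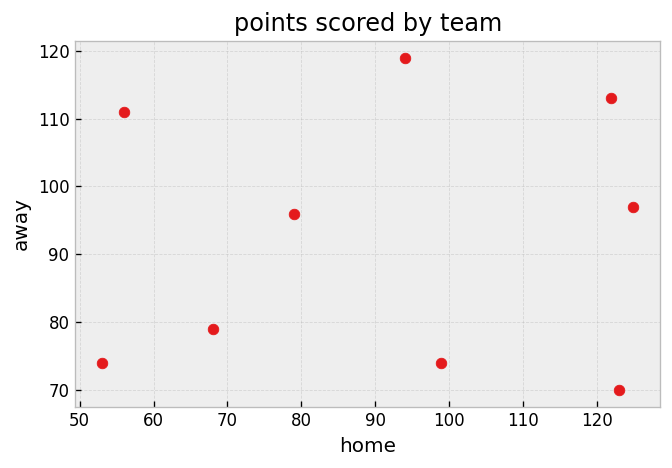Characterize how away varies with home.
no clear correlation

Points are roughly uncorrelated; weak (|r| ≈ 0.1).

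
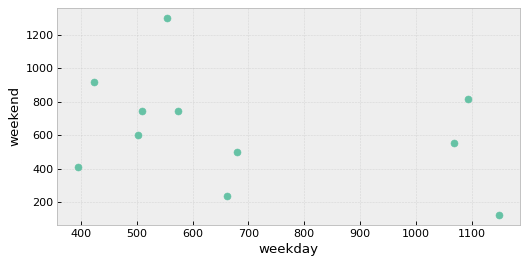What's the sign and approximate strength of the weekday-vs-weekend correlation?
Points are negatively correlated; weak (|r| ≈ 0.3).

negative, weak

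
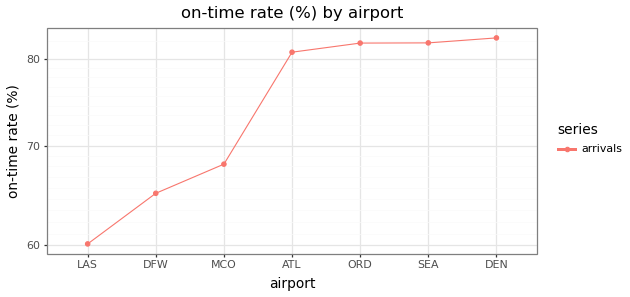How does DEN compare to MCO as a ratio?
DEN ≈ 82, MCO ≈ 68; 82/68 ≈ 1.21.

≈ 1.21×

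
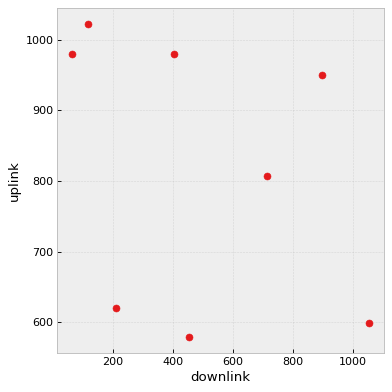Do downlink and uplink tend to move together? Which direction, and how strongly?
Points are negatively correlated; weak (|r| ≈ 0.3).

negative, weak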